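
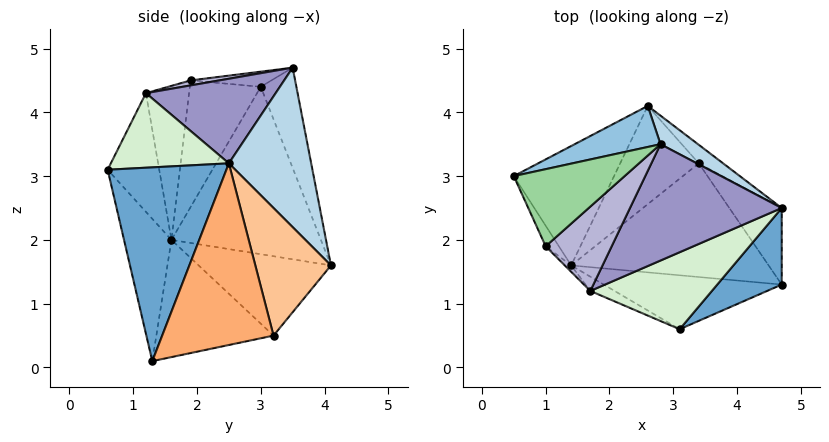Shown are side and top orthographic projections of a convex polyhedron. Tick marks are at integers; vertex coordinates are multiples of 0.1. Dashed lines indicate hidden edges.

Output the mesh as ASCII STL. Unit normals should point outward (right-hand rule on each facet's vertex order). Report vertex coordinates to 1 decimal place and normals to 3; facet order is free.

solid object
 facet normal 0.735 -0.632 0.245
  outer loop
   vertex 4.7 1.3 0.1
   vertex 4.7 2.5 3.2
   vertex 3.1 0.6 3.1
  endloop
 endfacet
 facet normal -0.233 0.952 0.199
  outer loop
   vertex 2.8 3.5 4.7
   vertex 2.6 4.1 1.6
   vertex 0.5 3.0 4.4
  endloop
 endfacet
 facet normal 0.538 0.833 0.127
  outer loop
   vertex 2.8 3.5 4.7
   vertex 4.7 2.5 3.2
   vertex 2.6 4.1 1.6
  endloop
 endfacet
 facet normal -0.288 -0.887 -0.361
  outer loop
   vertex 1.4 1.6 2.0
   vertex 4.7 1.3 0.1
   vertex 3.1 0.6 3.1
  endloop
 endfacet
 facet normal -0.815 0.313 -0.488
  outer loop
   vertex 1.4 1.6 2.0
   vertex 0.5 3.0 4.4
   vertex 2.6 4.1 1.6
  endloop
 endfacet
 facet normal 0.781 0.582 -0.225
  outer loop
   vertex 3.4 3.2 0.5
   vertex 4.7 2.5 3.2
   vertex 4.7 1.3 0.1
  endloop
 endfacet
 facet normal 0.660 0.741 -0.126
  outer loop
   vertex 3.4 3.2 0.5
   vertex 2.6 4.1 1.6
   vertex 4.7 2.5 3.2
  endloop
 endfacet
 facet normal -0.503 -0.166 -0.848
  outer loop
   vertex 3.4 3.2 0.5
   vertex 4.7 1.3 0.1
   vertex 1.4 1.6 2.0
  endloop
 endfacet
 facet normal -0.693 0.223 -0.686
  outer loop
   vertex 3.4 3.2 0.5
   vertex 1.4 1.6 2.0
   vertex 2.6 4.1 1.6
  endloop
 endfacet
 facet normal -0.135 0.029 0.990
  outer loop
   vertex 1.0 1.9 4.5
   vertex 2.8 3.5 4.7
   vertex 0.5 3.0 4.4
  endloop
 endfacet
 facet normal -0.903 -0.419 -0.094
  outer loop
   vertex 1.0 1.9 4.5
   vertex 0.5 3.0 4.4
   vertex 1.4 1.6 2.0
  endloop
 endfacet
 facet normal 0.470 -0.436 0.767
  outer loop
   vertex 1.7 1.2 4.3
   vertex 3.1 0.6 3.1
   vertex 4.7 2.5 3.2
  endloop
 endfacet
 facet normal 0.455 -0.359 0.815
  outer loop
   vertex 1.7 1.2 4.3
   vertex 4.7 2.5 3.2
   vertex 2.8 3.5 4.7
  endloop
 endfacet
 facet normal 0.074 -0.205 0.976
  outer loop
   vertex 1.7 1.2 4.3
   vertex 2.8 3.5 4.7
   vertex 1.0 1.9 4.5
  endloop
 endfacet
 facet normal -0.459 -0.883 -0.094
  outer loop
   vertex 1.7 1.2 4.3
   vertex 1.4 1.6 2.0
   vertex 3.1 0.6 3.1
  endloop
 endfacet
 facet normal -0.711 -0.703 -0.029
  outer loop
   vertex 1.7 1.2 4.3
   vertex 1.0 1.9 4.5
   vertex 1.4 1.6 2.0
  endloop
 endfacet
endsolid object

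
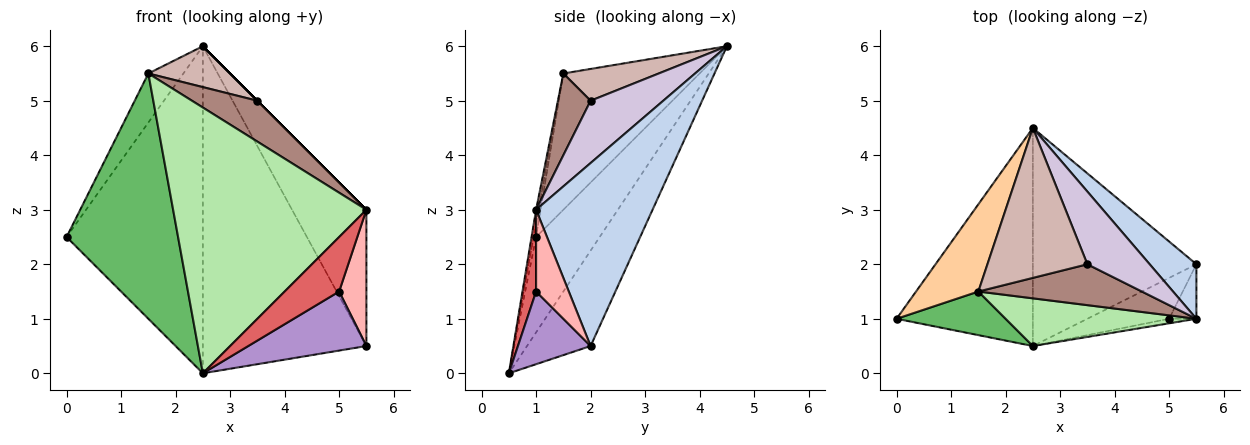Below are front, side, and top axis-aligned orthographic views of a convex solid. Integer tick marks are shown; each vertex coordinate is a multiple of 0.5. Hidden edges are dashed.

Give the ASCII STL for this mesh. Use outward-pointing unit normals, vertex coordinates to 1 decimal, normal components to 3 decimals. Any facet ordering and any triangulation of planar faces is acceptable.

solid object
 facet normal -0.362 0.776 -0.517
  outer loop
   vertex 2.5 0.5 0.0
   vertex 0.0 1.0 2.5
   vertex 2.5 4.5 6.0
  endloop
 endfacet
 facet normal 0.824 0.526 0.210
  outer loop
   vertex 5.5 2.0 0.5
   vertex 2.5 4.5 6.0
   vertex 5.5 1.0 3.0
  endloop
 endfacet
 facet normal -0.308 0.792 -0.528
  outer loop
   vertex 5.5 2.0 0.5
   vertex 2.5 0.5 0.0
   vertex 2.5 4.5 6.0
  endloop
 endfacet
 facet normal -0.886 0.228 0.405
  outer loop
   vertex 1.5 1.5 5.5
   vertex 2.5 4.5 6.0
   vertex 0.0 1.0 2.5
  endloop
 endfacet
 facet normal -0.022 -0.984 0.175
  outer loop
   vertex 1.5 1.5 5.5
   vertex 0.0 1.0 2.5
   vertex 2.5 0.5 0.0
  endloop
 endfacet
 facet normal -0.013 -0.984 0.177
  outer loop
   vertex 1.5 1.5 5.5
   vertex 2.5 0.5 0.0
   vertex 5.5 1.0 3.0
  endloop
 endfacet
 facet normal 0.242 -0.967 -0.081
  outer loop
   vertex 5.0 1.0 1.5
   vertex 5.5 1.0 3.0
   vertex 2.5 0.5 0.0
  endloop
 endfacet
 facet normal 0.744 -0.620 -0.248
  outer loop
   vertex 5.0 1.0 1.5
   vertex 5.5 2.0 0.5
   vertex 5.5 1.0 3.0
  endloop
 endfacet
 facet normal 0.451 -0.734 -0.508
  outer loop
   vertex 5.0 1.0 1.5
   vertex 2.5 0.5 0.0
   vertex 5.5 2.0 0.5
  endloop
 endfacet
 facet normal 0.707 0.000 0.707
  outer loop
   vertex 3.5 2.0 5.0
   vertex 5.5 1.0 3.0
   vertex 2.5 4.5 6.0
  endloop
 endfacet
 facet normal 0.333 -0.667 0.667
  outer loop
   vertex 3.5 2.0 5.0
   vertex 1.5 1.5 5.5
   vertex 5.5 1.0 3.0
  endloop
 endfacet
 facet normal 0.293 -0.252 0.922
  outer loop
   vertex 3.5 2.0 5.0
   vertex 2.5 4.5 6.0
   vertex 1.5 1.5 5.5
  endloop
 endfacet
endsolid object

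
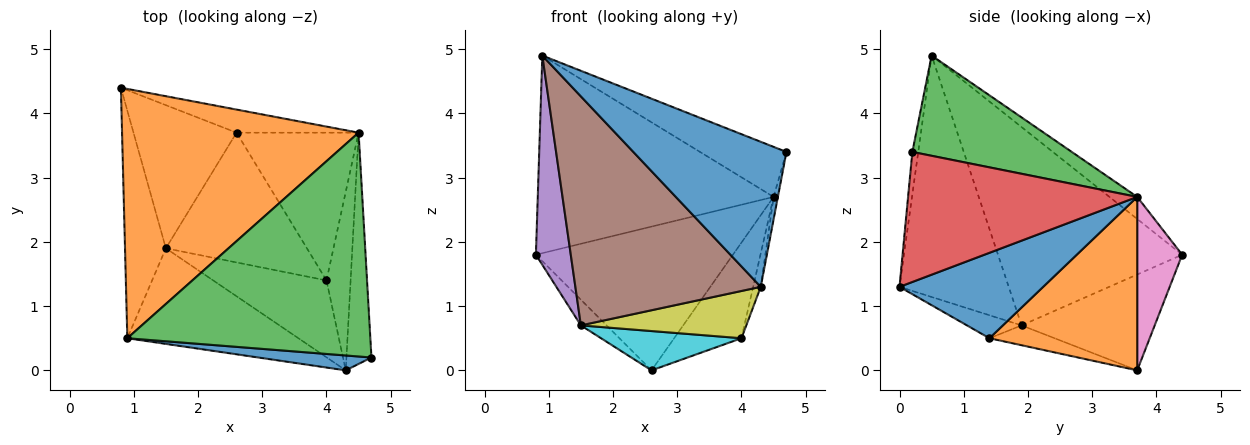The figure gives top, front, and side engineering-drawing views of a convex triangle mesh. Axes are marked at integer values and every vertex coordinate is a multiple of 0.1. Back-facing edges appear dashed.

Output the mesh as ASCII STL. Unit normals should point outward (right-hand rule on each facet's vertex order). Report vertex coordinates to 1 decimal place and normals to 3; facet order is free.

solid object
 facet normal -0.038 -0.994 0.102
  outer loop
   vertex 4.3 0.0 1.3
   vertex 4.7 0.2 3.4
   vertex 0.9 0.5 4.9
  endloop
 endfacet
 facet normal -0.073 0.619 0.782
  outer loop
   vertex 4.5 3.7 2.7
   vertex 0.8 4.4 1.8
   vertex 0.9 0.5 4.9
  endloop
 endfacet
 facet normal 0.373 0.202 0.905
  outer loop
   vertex 4.5 3.7 2.7
   vertex 0.9 0.5 4.9
   vertex 4.7 0.2 3.4
  endloop
 endfacet
 facet normal 0.982 0.018 -0.189
  outer loop
   vertex 4.5 3.7 2.7
   vertex 4.7 0.2 3.4
   vertex 4.3 0.0 1.3
  endloop
 endfacet
 facet normal -0.963 -0.182 -0.198
  outer loop
   vertex 1.5 1.9 0.7
   vertex 0.9 0.5 4.9
   vertex 0.8 4.4 1.8
  endloop
 endfacet
 facet normal -0.478 -0.811 -0.338
  outer loop
   vertex 1.5 1.9 0.7
   vertex 4.3 0.0 1.3
   vertex 0.9 0.5 4.9
  endloop
 endfacet
 facet normal 0.220 0.963 -0.155
  outer loop
   vertex 2.6 3.7 0.0
   vertex 0.8 4.4 1.8
   vertex 4.5 3.7 2.7
  endloop
 endfacet
 facet normal -0.675 0.130 -0.726
  outer loop
   vertex 2.6 3.7 0.0
   vertex 1.5 1.9 0.7
   vertex 0.8 4.4 1.8
  endloop
 endfacet
 facet normal -0.170 -0.516 -0.839
  outer loop
   vertex 4.0 1.4 0.5
   vertex 4.3 0.0 1.3
   vertex 1.5 1.9 0.7
  endloop
 endfacet
 facet normal -0.133 -0.287 -0.948
  outer loop
   vertex 4.0 1.4 0.5
   vertex 1.5 1.9 0.7
   vertex 2.6 3.7 0.0
  endloop
 endfacet
 facet normal 0.961 0.051 -0.272
  outer loop
   vertex 4.0 1.4 0.5
   vertex 4.5 3.7 2.7
   vertex 4.3 0.0 1.3
  endloop
 endfacet
 facet normal 0.766 0.349 -0.539
  outer loop
   vertex 4.0 1.4 0.5
   vertex 2.6 3.7 0.0
   vertex 4.5 3.7 2.7
  endloop
 endfacet
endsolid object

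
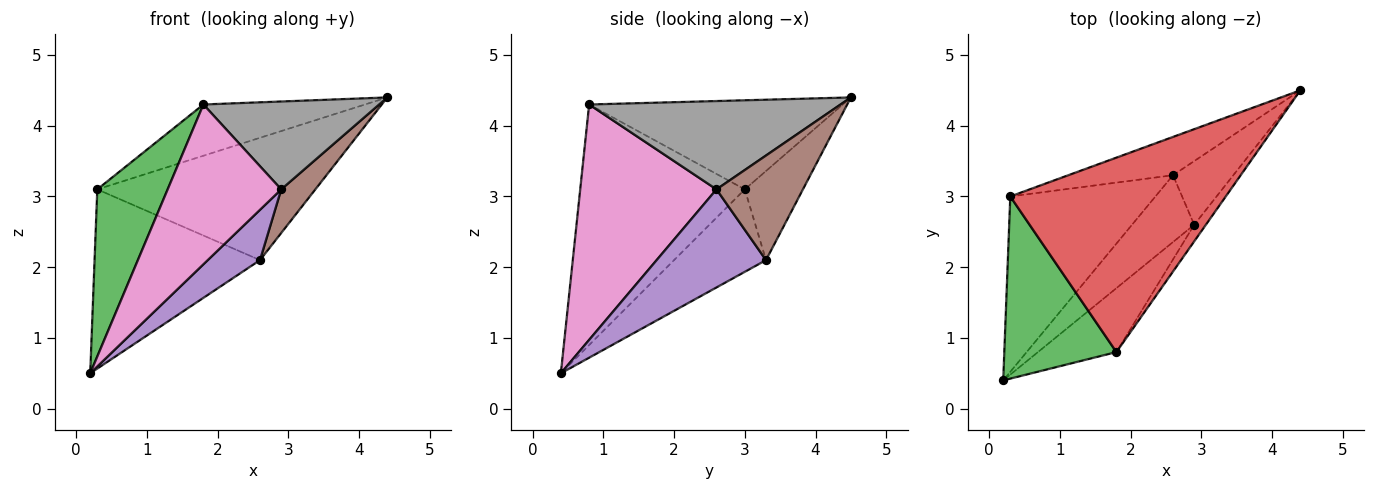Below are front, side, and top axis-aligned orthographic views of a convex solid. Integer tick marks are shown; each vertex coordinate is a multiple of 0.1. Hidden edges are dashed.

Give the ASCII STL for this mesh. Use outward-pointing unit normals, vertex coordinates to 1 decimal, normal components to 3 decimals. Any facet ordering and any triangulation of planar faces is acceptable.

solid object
 facet normal -0.369 0.664 -0.650
  outer loop
   vertex 0.3 3.0 3.1
   vertex 2.6 3.3 2.1
   vertex 0.2 0.4 0.5
  endloop
 endfacet
 facet normal -0.247 0.925 -0.290
  outer loop
   vertex 0.3 3.0 3.1
   vertex 4.4 4.5 4.4
   vertex 2.6 3.3 2.1
  endloop
 endfacet
 facet normal -0.845 -0.361 0.394
  outer loop
   vertex 1.8 0.8 4.3
   vertex 0.3 3.0 3.1
   vertex 0.2 0.4 0.5
  endloop
 endfacet
 facet normal -0.371 0.237 0.898
  outer loop
   vertex 1.8 0.8 4.3
   vertex 4.4 4.5 4.4
   vertex 0.3 3.0 3.1
  endloop
 endfacet
 facet normal 0.783 -0.374 -0.497
  outer loop
   vertex 2.9 2.6 3.1
   vertex 0.2 0.4 0.5
   vertex 2.6 3.3 2.1
  endloop
 endfacet
 facet normal 0.820 -0.324 -0.473
  outer loop
   vertex 2.9 2.6 3.1
   vertex 2.6 3.3 2.1
   vertex 4.4 4.5 4.4
  endloop
 endfacet
 facet normal 0.744 -0.620 -0.248
  outer loop
   vertex 2.9 2.6 3.1
   vertex 1.8 0.8 4.3
   vertex 0.2 0.4 0.5
  endloop
 endfacet
 facet normal 0.815 -0.570 -0.108
  outer loop
   vertex 2.9 2.6 3.1
   vertex 4.4 4.5 4.4
   vertex 1.8 0.8 4.3
  endloop
 endfacet
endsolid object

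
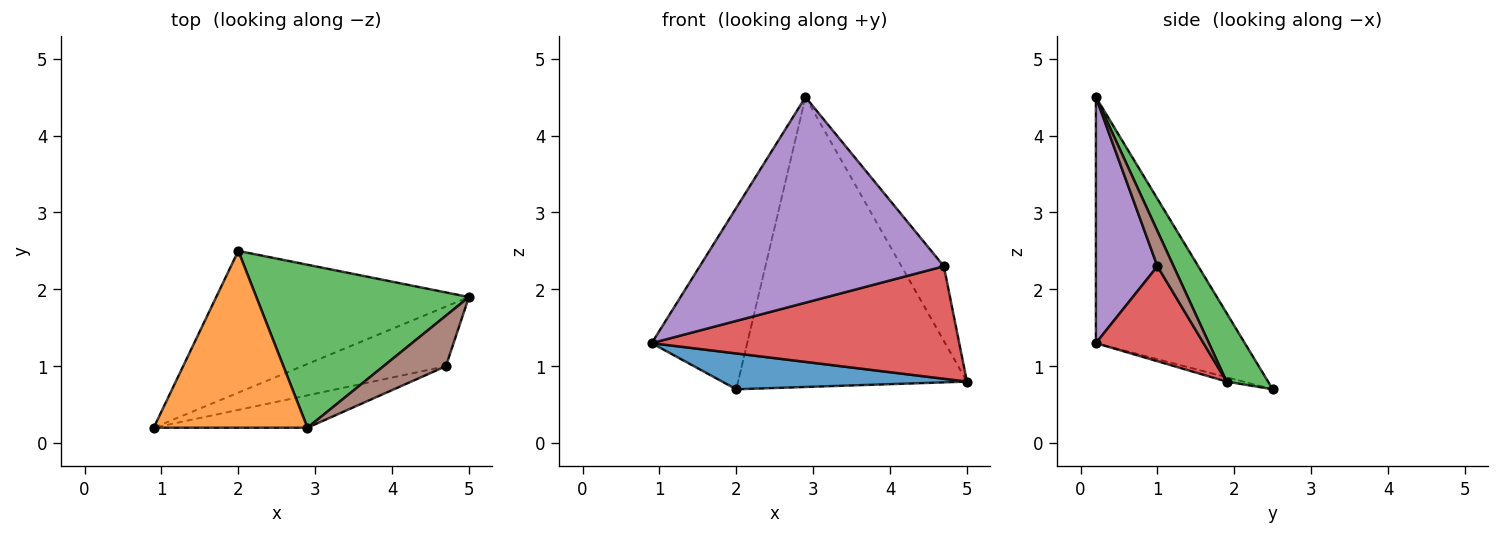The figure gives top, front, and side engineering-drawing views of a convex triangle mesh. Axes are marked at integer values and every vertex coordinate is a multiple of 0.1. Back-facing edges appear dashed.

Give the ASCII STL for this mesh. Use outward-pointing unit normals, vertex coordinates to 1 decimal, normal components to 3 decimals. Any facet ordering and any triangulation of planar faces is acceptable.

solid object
 facet normal -0.017 -0.245 -0.969
  outer loop
   vertex 2.0 2.5 0.7
   vertex 5.0 1.9 0.8
   vertex 0.9 0.2 1.3
  endloop
 endfacet
 facet normal -0.745 0.478 0.466
  outer loop
   vertex 2.9 0.2 4.5
   vertex 2.0 2.5 0.7
   vertex 0.9 0.2 1.3
  endloop
 endfacet
 facet normal 0.156 0.861 0.484
  outer loop
   vertex 2.9 0.2 4.5
   vertex 5.0 1.9 0.8
   vertex 2.0 2.5 0.7
  endloop
 endfacet
 facet normal 0.295 -0.844 -0.447
  outer loop
   vertex 4.7 1.0 2.3
   vertex 0.9 0.2 1.3
   vertex 5.0 1.9 0.8
  endloop
 endfacet
 facet normal 0.242 -0.959 -0.151
  outer loop
   vertex 4.7 1.0 2.3
   vertex 2.9 0.2 4.5
   vertex 0.9 0.2 1.3
  endloop
 endfacet
 facet normal 0.302 0.790 0.534
  outer loop
   vertex 4.7 1.0 2.3
   vertex 5.0 1.9 0.8
   vertex 2.9 0.2 4.5
  endloop
 endfacet
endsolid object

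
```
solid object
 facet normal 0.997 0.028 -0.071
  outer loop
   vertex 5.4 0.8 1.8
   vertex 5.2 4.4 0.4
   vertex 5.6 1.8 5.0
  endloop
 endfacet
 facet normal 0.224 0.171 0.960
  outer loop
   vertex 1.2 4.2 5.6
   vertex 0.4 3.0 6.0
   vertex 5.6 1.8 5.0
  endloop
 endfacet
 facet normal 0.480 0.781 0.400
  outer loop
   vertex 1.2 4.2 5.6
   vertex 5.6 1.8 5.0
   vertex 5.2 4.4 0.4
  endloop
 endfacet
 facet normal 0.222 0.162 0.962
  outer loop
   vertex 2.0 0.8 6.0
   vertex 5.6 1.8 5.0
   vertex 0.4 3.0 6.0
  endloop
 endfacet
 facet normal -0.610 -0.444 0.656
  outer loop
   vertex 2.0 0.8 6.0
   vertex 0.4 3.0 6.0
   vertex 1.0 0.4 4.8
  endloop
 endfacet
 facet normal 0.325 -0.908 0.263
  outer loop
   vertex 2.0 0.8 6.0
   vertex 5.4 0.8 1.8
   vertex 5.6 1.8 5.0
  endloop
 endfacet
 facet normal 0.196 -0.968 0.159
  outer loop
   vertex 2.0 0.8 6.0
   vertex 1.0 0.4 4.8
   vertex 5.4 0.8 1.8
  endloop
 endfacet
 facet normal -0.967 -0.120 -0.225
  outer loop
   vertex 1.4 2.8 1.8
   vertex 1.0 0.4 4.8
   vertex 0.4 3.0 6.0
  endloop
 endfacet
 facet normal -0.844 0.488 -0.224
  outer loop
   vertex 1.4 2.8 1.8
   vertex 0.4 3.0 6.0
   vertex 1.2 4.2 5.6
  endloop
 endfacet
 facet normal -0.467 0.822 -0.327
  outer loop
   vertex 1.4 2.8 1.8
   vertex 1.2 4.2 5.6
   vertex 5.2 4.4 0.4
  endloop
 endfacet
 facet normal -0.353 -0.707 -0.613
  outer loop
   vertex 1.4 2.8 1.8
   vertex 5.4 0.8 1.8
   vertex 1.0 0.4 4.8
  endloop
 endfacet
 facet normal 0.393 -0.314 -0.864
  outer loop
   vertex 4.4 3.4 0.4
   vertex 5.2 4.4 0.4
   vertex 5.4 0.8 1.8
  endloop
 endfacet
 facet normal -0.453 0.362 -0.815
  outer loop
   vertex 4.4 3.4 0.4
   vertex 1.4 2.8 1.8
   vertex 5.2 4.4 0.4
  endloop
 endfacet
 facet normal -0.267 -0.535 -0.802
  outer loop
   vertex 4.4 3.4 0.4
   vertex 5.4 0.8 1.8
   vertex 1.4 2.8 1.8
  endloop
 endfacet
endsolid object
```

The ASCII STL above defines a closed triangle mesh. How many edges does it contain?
21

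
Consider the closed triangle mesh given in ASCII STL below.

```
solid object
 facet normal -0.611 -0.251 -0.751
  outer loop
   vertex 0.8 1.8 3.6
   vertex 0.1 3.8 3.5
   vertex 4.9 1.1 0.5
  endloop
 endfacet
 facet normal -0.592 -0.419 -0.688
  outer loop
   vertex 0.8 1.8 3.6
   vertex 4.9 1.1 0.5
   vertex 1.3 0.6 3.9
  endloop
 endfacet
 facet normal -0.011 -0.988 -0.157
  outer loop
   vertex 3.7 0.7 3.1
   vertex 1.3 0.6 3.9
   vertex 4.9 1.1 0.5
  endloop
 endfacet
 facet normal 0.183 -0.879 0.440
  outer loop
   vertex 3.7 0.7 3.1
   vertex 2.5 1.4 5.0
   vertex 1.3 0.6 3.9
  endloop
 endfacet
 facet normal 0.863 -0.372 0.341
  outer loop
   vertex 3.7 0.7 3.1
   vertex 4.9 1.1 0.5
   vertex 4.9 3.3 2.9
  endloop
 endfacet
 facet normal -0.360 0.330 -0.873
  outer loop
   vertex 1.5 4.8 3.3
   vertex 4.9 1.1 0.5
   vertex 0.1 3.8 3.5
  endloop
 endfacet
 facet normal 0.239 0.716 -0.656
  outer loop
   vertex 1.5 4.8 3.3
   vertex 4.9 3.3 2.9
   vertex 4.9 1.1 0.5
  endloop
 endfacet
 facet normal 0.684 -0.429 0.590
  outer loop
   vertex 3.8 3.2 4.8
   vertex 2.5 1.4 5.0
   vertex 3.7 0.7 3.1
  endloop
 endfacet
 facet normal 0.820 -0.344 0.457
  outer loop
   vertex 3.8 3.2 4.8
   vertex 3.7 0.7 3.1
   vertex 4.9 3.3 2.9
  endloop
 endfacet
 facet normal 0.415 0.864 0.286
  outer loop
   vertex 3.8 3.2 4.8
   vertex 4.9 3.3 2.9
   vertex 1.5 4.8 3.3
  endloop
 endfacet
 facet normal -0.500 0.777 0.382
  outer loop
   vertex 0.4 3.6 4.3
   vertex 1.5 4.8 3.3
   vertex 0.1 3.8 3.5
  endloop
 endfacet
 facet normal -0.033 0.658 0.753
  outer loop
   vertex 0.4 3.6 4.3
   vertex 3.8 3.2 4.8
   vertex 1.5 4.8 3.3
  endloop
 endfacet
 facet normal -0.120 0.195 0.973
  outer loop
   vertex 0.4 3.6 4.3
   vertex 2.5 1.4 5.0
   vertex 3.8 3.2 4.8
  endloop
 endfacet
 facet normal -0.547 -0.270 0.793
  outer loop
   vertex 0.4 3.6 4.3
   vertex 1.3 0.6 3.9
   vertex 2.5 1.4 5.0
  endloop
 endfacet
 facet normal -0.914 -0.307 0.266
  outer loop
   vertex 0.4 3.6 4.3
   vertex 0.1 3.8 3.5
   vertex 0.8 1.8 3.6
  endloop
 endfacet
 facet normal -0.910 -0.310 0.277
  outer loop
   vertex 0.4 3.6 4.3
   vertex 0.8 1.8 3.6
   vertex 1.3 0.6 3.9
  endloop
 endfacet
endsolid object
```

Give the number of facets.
16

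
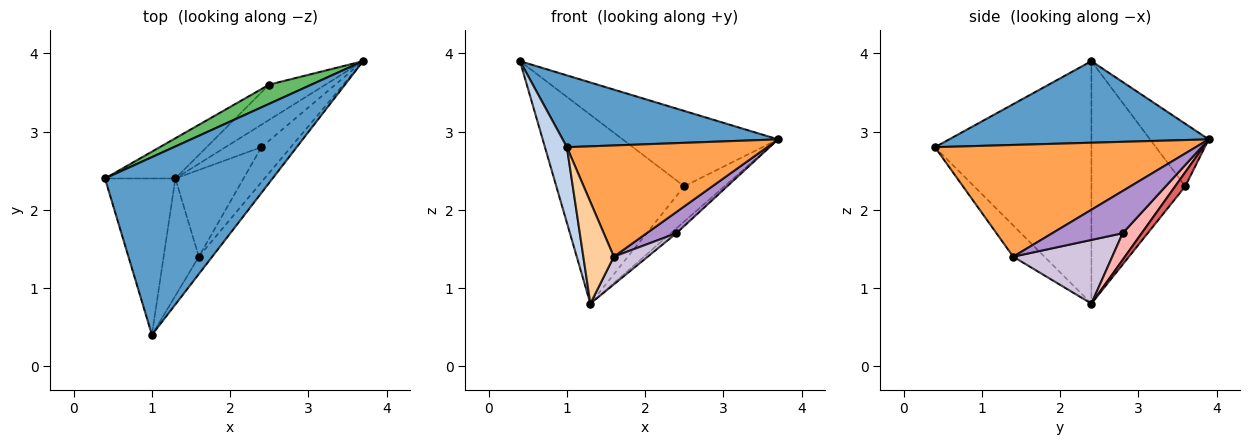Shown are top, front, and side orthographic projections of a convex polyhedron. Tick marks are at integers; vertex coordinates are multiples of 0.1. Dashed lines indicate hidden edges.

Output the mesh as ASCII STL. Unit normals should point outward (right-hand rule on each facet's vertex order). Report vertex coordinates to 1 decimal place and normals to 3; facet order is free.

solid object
 facet normal 0.411 -0.341 0.845
  outer loop
   vertex 1.0 0.4 2.8
   vertex 3.7 3.9 2.9
   vertex 0.4 2.4 3.9
  endloop
 endfacet
 facet normal -0.952 -0.134 -0.276
  outer loop
   vertex 1.3 2.4 0.8
   vertex 1.0 0.4 2.8
   vertex 0.4 2.4 3.9
  endloop
 endfacet
 facet normal 0.790 -0.606 -0.095
  outer loop
   vertex 1.6 1.4 1.4
   vertex 3.7 3.9 2.9
   vertex 1.0 0.4 2.8
  endloop
 endfacet
 facet normal -0.558 -0.544 -0.627
  outer loop
   vertex 1.6 1.4 1.4
   vertex 1.0 0.4 2.8
   vertex 1.3 2.4 0.8
  endloop
 endfacet
 facet normal -0.343 0.910 0.232
  outer loop
   vertex 2.5 3.6 2.3
   vertex 0.4 2.4 3.9
   vertex 3.7 3.9 2.9
  endloop
 endfacet
 facet normal -0.583 0.795 -0.169
  outer loop
   vertex 2.5 3.6 2.3
   vertex 1.3 2.4 0.8
   vertex 0.4 2.4 3.9
  endloop
 endfacet
 facet normal 0.174 0.696 -0.696
  outer loop
   vertex 2.5 3.6 2.3
   vertex 3.7 3.9 2.9
   vertex 1.3 2.4 0.8
  endloop
 endfacet
 facet normal 0.586 0.172 -0.792
  outer loop
   vertex 2.4 2.8 1.7
   vertex 1.3 2.4 0.8
   vertex 3.7 3.9 2.9
  endloop
 endfacet
 facet normal 0.775 -0.327 -0.540
  outer loop
   vertex 2.4 2.8 1.7
   vertex 3.7 3.9 2.9
   vertex 1.6 1.4 1.4
  endloop
 endfacet
 facet normal 0.665 -0.227 -0.712
  outer loop
   vertex 2.4 2.8 1.7
   vertex 1.6 1.4 1.4
   vertex 1.3 2.4 0.8
  endloop
 endfacet
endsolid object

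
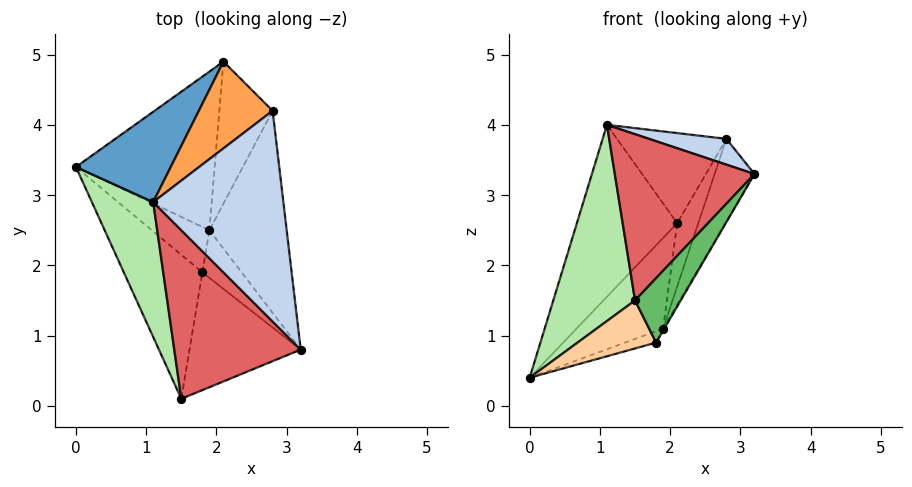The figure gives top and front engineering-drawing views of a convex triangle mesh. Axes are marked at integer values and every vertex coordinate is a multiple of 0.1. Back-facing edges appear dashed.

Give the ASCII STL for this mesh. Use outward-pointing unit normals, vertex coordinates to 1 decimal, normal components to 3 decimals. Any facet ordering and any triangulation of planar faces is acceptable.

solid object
 facet normal -0.746 0.590 0.310
  outer loop
   vertex 1.1 2.9 4.0
   vertex 2.1 4.9 2.6
   vertex 0.0 3.4 0.4
  endloop
 endfacet
 facet normal 0.205 -0.119 0.972
  outer loop
   vertex 2.8 4.2 3.8
   vertex 1.1 2.9 4.0
   vertex 3.2 0.8 3.3
  endloop
 endfacet
 facet normal -0.425 0.652 0.628
  outer loop
   vertex 2.8 4.2 3.8
   vertex 2.1 4.9 2.6
   vertex 1.1 2.9 4.0
  endloop
 endfacet
 facet normal 0.000 -0.316 -0.949
  outer loop
   vertex 1.5 0.1 1.5
   vertex 0.0 3.4 0.4
   vertex 1.8 1.9 0.9
  endloop
 endfacet
 facet normal 0.748 -0.319 -0.582
  outer loop
   vertex 1.5 0.1 1.5
   vertex 1.8 1.9 0.9
   vertex 3.2 0.8 3.3
  endloop
 endfacet
 facet normal -0.912 -0.337 0.232
  outer loop
   vertex 1.5 0.1 1.5
   vertex 1.1 2.9 4.0
   vertex 0.0 3.4 0.4
  endloop
 endfacet
 facet normal -0.421 -0.637 0.646
  outer loop
   vertex 1.5 0.1 1.5
   vertex 3.2 0.8 3.3
   vertex 1.1 2.9 4.0
  endloop
 endfacet
 facet normal 0.868 0.021 -0.497
  outer loop
   vertex 1.9 2.5 1.1
   vertex 3.2 0.8 3.3
   vertex 1.8 1.9 0.9
  endloop
 endfacet
 facet normal 0.900 0.165 -0.404
  outer loop
   vertex 1.9 2.5 1.1
   vertex 2.8 4.2 3.8
   vertex 3.2 0.8 3.3
  endloop
 endfacet
 facet normal 0.892 0.184 -0.413
  outer loop
   vertex 1.9 2.5 1.1
   vertex 2.1 4.9 2.6
   vertex 2.8 4.2 3.8
  endloop
 endfacet
 facet normal 0.485 0.434 -0.759
  outer loop
   vertex 1.9 2.5 1.1
   vertex 0.0 3.4 0.4
   vertex 2.1 4.9 2.6
  endloop
 endfacet
 facet normal 0.428 0.221 -0.877
  outer loop
   vertex 1.9 2.5 1.1
   vertex 1.8 1.9 0.9
   vertex 0.0 3.4 0.4
  endloop
 endfacet
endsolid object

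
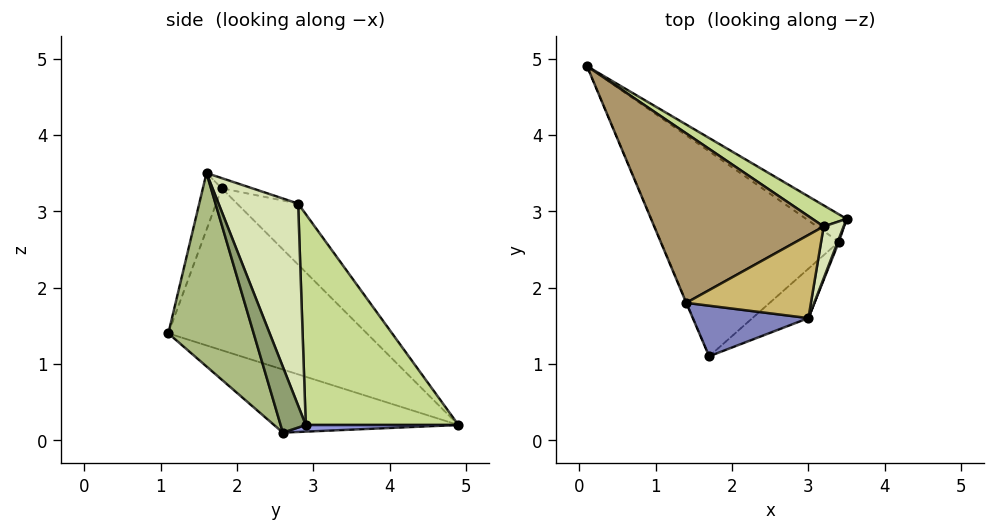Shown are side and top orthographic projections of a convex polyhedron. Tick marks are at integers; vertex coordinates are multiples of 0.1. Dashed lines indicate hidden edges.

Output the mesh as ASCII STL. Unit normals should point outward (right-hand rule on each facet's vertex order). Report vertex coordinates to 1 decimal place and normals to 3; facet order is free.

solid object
 facet normal -0.921 -0.389 -0.002
  outer loop
   vertex 1.4 1.8 3.3
   vertex 0.1 4.9 0.2
   vertex 1.7 1.1 1.4
  endloop
 endfacet
 facet normal -0.157 -0.935 0.320
  outer loop
   vertex 1.4 1.8 3.3
   vertex 1.7 1.1 1.4
   vertex 3.0 1.6 3.5
  endloop
 endfacet
 facet normal 0.156 0.265 -0.952
  outer loop
   vertex 3.4 2.6 0.1
   vertex 0.1 4.9 0.2
   vertex 3.5 2.9 0.2
  endloop
 endfacet
 facet normal -0.306 -0.401 -0.863
  outer loop
   vertex 3.4 2.6 0.1
   vertex 1.7 1.1 1.4
   vertex 0.1 4.9 0.2
  endloop
 endfacet
 facet normal 0.947 -0.321 0.017
  outer loop
   vertex 3.4 2.6 0.1
   vertex 3.5 2.9 0.2
   vertex 3.0 1.6 3.5
  endloop
 endfacet
 facet normal 0.577 -0.799 -0.167
  outer loop
   vertex 3.4 2.6 0.1
   vertex 3.0 1.6 3.5
   vertex 1.7 1.1 1.4
  endloop
 endfacet
 facet normal 0.505 0.859 0.082
  outer loop
   vertex 3.2 2.8 3.1
   vertex 3.5 2.9 0.2
   vertex 0.1 4.9 0.2
  endloop
 endfacet
 facet normal 0.986 -0.132 0.097
  outer loop
   vertex 3.2 2.8 3.1
   vertex 3.0 1.6 3.5
   vertex 3.5 2.9 0.2
  endloop
 endfacet
 facet normal -0.265 0.624 0.735
  outer loop
   vertex 3.2 2.8 3.1
   vertex 0.1 4.9 0.2
   vertex 1.4 1.8 3.3
  endloop
 endfacet
 facet normal -0.077 0.327 0.942
  outer loop
   vertex 3.2 2.8 3.1
   vertex 1.4 1.8 3.3
   vertex 3.0 1.6 3.5
  endloop
 endfacet
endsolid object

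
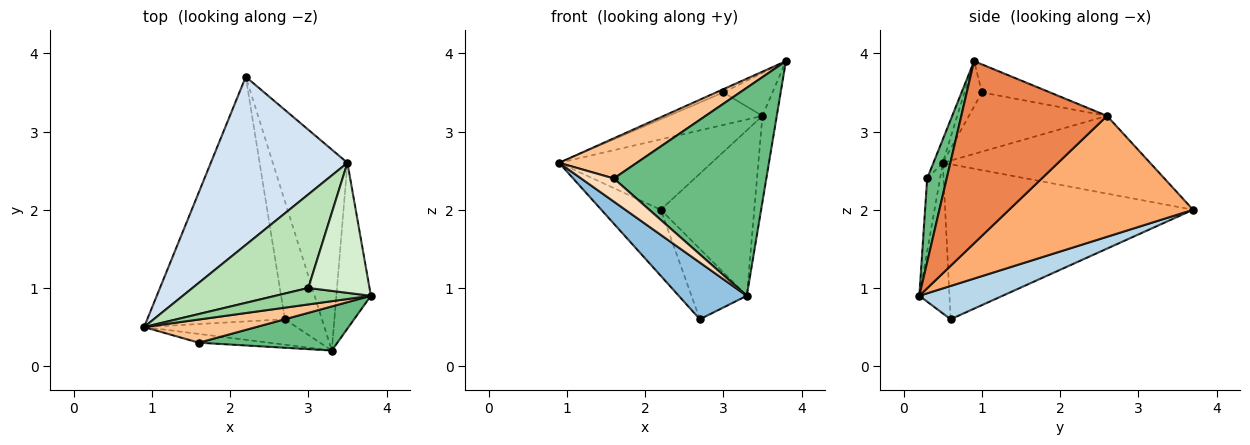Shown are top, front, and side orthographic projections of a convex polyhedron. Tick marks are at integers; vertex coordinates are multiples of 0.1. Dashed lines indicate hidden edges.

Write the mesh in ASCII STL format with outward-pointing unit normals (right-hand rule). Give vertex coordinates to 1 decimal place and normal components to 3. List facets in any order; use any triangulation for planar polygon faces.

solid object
 facet normal -0.736 0.176 -0.654
  outer loop
   vertex 2.7 0.6 0.6
   vertex 0.9 0.5 2.6
   vertex 2.2 3.7 2.0
  endloop
 endfacet
 facet normal -0.374 -0.846 -0.379
  outer loop
   vertex 2.7 0.6 0.6
   vertex 3.3 0.2 0.9
   vertex 0.9 0.5 2.6
  endloop
 endfacet
 facet normal 0.611 0.406 -0.680
  outer loop
   vertex 2.7 0.6 0.6
   vertex 2.2 3.7 2.0
   vertex 3.3 0.2 0.9
  endloop
 endfacet
 facet normal -0.465 0.342 0.817
  outer loop
   vertex 3.5 2.6 3.2
   vertex 2.2 3.7 2.0
   vertex 0.9 0.5 2.6
  endloop
 endfacet
 facet normal 0.978 0.096 -0.185
  outer loop
   vertex 3.5 2.6 3.2
   vertex 3.8 0.9 3.9
   vertex 3.3 0.2 0.9
  endloop
 endfacet
 facet normal 0.781 0.397 -0.482
  outer loop
   vertex 3.5 2.6 3.2
   vertex 3.3 0.2 0.9
   vertex 2.2 3.7 2.0
  endloop
 endfacet
 facet normal -0.104 -0.861 0.497
  outer loop
   vertex 1.6 0.3 2.4
   vertex 3.8 0.9 3.9
   vertex 0.9 0.5 2.6
  endloop
 endfacet
 facet normal -0.346 -0.877 -0.334
  outer loop
   vertex 1.6 0.3 2.4
   vertex 0.9 0.5 2.6
   vertex 3.3 0.2 0.9
  endloop
 endfacet
 facet normal 0.124 -0.971 0.206
  outer loop
   vertex 1.6 0.3 2.4
   vertex 3.3 0.2 0.9
   vertex 3.8 0.9 3.9
  endloop
 endfacet
 facet normal -0.423 0.175 0.889
  outer loop
   vertex 3.0 1.0 3.5
   vertex 0.9 0.5 2.6
   vertex 3.8 0.9 3.9
  endloop
 endfacet
 facet normal -0.435 0.295 0.851
  outer loop
   vertex 3.0 1.0 3.5
   vertex 3.5 2.6 3.2
   vertex 0.9 0.5 2.6
  endloop
 endfacet
 facet normal -0.399 0.288 0.870
  outer loop
   vertex 3.0 1.0 3.5
   vertex 3.8 0.9 3.9
   vertex 3.5 2.6 3.2
  endloop
 endfacet
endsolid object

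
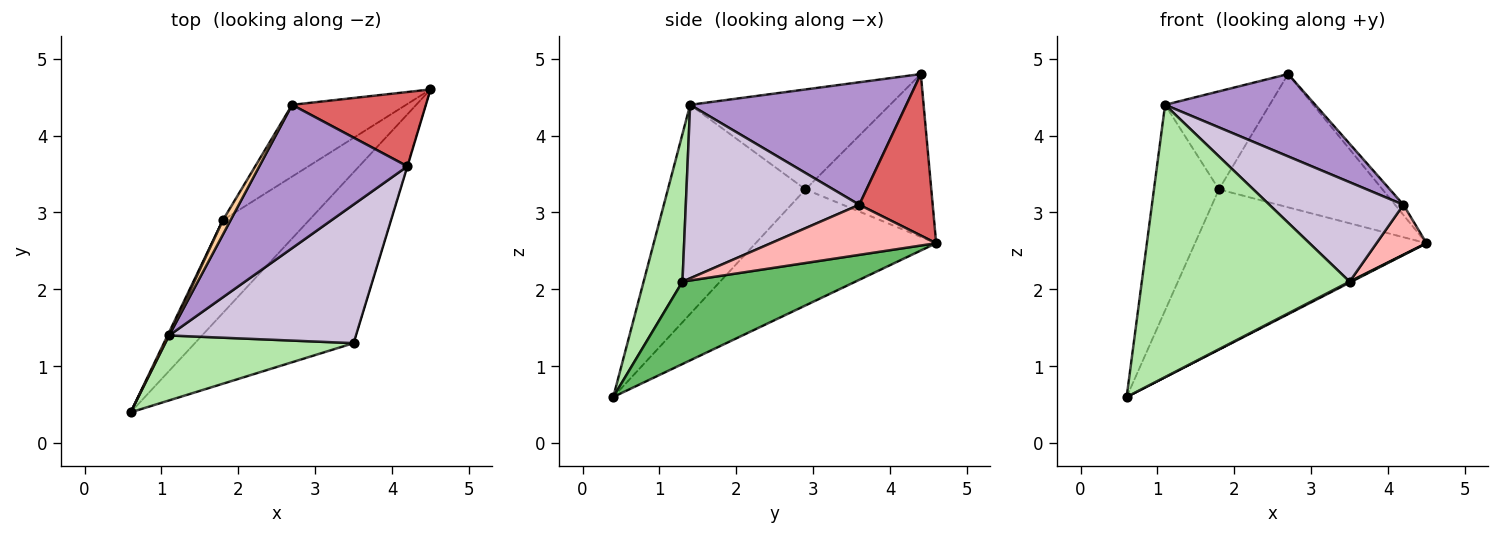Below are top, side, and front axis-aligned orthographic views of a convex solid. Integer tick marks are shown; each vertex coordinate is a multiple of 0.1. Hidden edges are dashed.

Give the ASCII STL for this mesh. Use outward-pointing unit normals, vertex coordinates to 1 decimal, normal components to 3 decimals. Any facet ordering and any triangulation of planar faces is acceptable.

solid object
 facet normal -0.559 0.717 -0.416
  outer loop
   vertex 1.8 2.9 3.3
   vertex 4.5 4.6 2.6
   vertex 0.6 0.4 0.6
  endloop
 endfacet
 facet normal -0.561 0.729 -0.393
  outer loop
   vertex 1.8 2.9 3.3
   vertex 2.7 4.4 4.8
   vertex 4.5 4.6 2.6
  endloop
 endfacet
 facet normal -0.904 0.427 0.007
  outer loop
   vertex 1.8 2.9 3.3
   vertex 0.6 0.4 0.6
   vertex 1.1 1.4 4.4
  endloop
 endfacet
 facet normal -0.884 0.462 0.068
  outer loop
   vertex 1.8 2.9 3.3
   vertex 1.1 1.4 4.4
   vertex 2.7 4.4 4.8
  endloop
 endfacet
 facet normal 0.461 -0.005 -0.888
  outer loop
   vertex 3.5 1.3 2.1
   vertex 0.6 0.4 0.6
   vertex 4.5 4.6 2.6
  endloop
 endfacet
 facet normal 0.179 -0.957 0.228
  outer loop
   vertex 3.5 1.3 2.1
   vertex 1.1 1.4 4.4
   vertex 0.6 0.4 0.6
  endloop
 endfacet
 facet normal 0.767 0.088 0.636
  outer loop
   vertex 4.2 3.6 3.1
   vertex 4.5 4.6 2.6
   vertex 2.7 4.4 4.8
  endloop
 endfacet
 facet normal 0.957 -0.289 -0.004
  outer loop
   vertex 4.2 3.6 3.1
   vertex 3.5 1.3 2.1
   vertex 4.5 4.6 2.6
  endloop
 endfacet
 facet normal 0.583 -0.405 0.705
  outer loop
   vertex 4.2 3.6 3.1
   vertex 2.7 4.4 4.8
   vertex 1.1 1.4 4.4
  endloop
 endfacet
 facet normal 0.602 -0.465 0.649
  outer loop
   vertex 4.2 3.6 3.1
   vertex 1.1 1.4 4.4
   vertex 3.5 1.3 2.1
  endloop
 endfacet
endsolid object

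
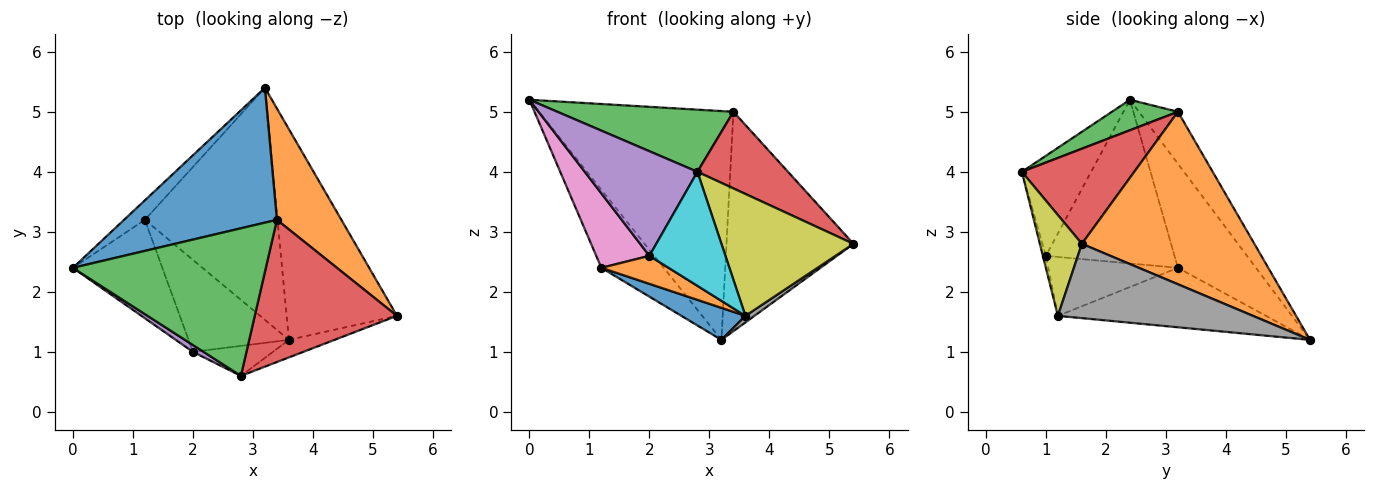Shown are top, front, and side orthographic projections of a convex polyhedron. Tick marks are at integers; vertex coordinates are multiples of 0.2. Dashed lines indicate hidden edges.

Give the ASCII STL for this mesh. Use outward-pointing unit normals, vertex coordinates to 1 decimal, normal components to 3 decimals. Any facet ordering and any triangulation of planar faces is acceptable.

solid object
 facet normal -0.170 0.849 0.500
  outer loop
   vertex 3.4 3.2 5.0
   vertex 3.2 5.4 1.2
   vertex 0.0 2.4 5.2
  endloop
 endfacet
 facet normal 0.771 0.568 0.288
  outer loop
   vertex 3.4 3.2 5.0
   vertex 5.4 1.6 2.8
   vertex 3.2 5.4 1.2
  endloop
 endfacet
 facet normal 0.144 -0.384 0.912
  outer loop
   vertex 3.4 3.2 5.0
   vertex 0.0 2.4 5.2
   vertex 2.8 0.6 4.0
  endloop
 endfacet
 facet normal 0.507 -0.409 0.759
  outer loop
   vertex 3.4 3.2 5.0
   vertex 2.8 0.6 4.0
   vertex 5.4 1.6 2.8
  endloop
 endfacet
 facet normal -0.523 -0.851 0.056
  outer loop
   vertex 2.0 1.0 2.6
   vertex 2.8 0.6 4.0
   vertex 0.0 2.4 5.2
  endloop
 endfacet
 facet normal -0.772 0.617 -0.154
  outer loop
   vertex 1.2 3.2 2.4
   vertex 0.0 2.4 5.2
   vertex 3.2 5.4 1.2
  endloop
 endfacet
 facet normal -0.825 -0.341 -0.451
  outer loop
   vertex 1.2 3.2 2.4
   vertex 2.0 1.0 2.6
   vertex 0.0 2.4 5.2
  endloop
 endfacet
 facet normal 0.558 -0.026 -0.829
  outer loop
   vertex 3.6 1.2 1.6
   vertex 3.2 5.4 1.2
   vertex 5.4 1.6 2.8
  endloop
 endfacet
 facet normal 0.300 -0.944 -0.136
  outer loop
   vertex 3.6 1.2 1.6
   vertex 5.4 1.6 2.8
   vertex 2.8 0.6 4.0
  endloop
 endfacet
 facet normal -0.038 -0.966 -0.254
  outer loop
   vertex 3.6 1.2 1.6
   vertex 2.8 0.6 4.0
   vertex 2.0 1.0 2.6
  endloop
 endfacet
 facet normal -0.406 -0.125 -0.905
  outer loop
   vertex 3.6 1.2 1.6
   vertex 1.2 3.2 2.4
   vertex 3.2 5.4 1.2
  endloop
 endfacet
 facet normal -0.490 -0.254 -0.834
  outer loop
   vertex 3.6 1.2 1.6
   vertex 2.0 1.0 2.6
   vertex 1.2 3.2 2.4
  endloop
 endfacet
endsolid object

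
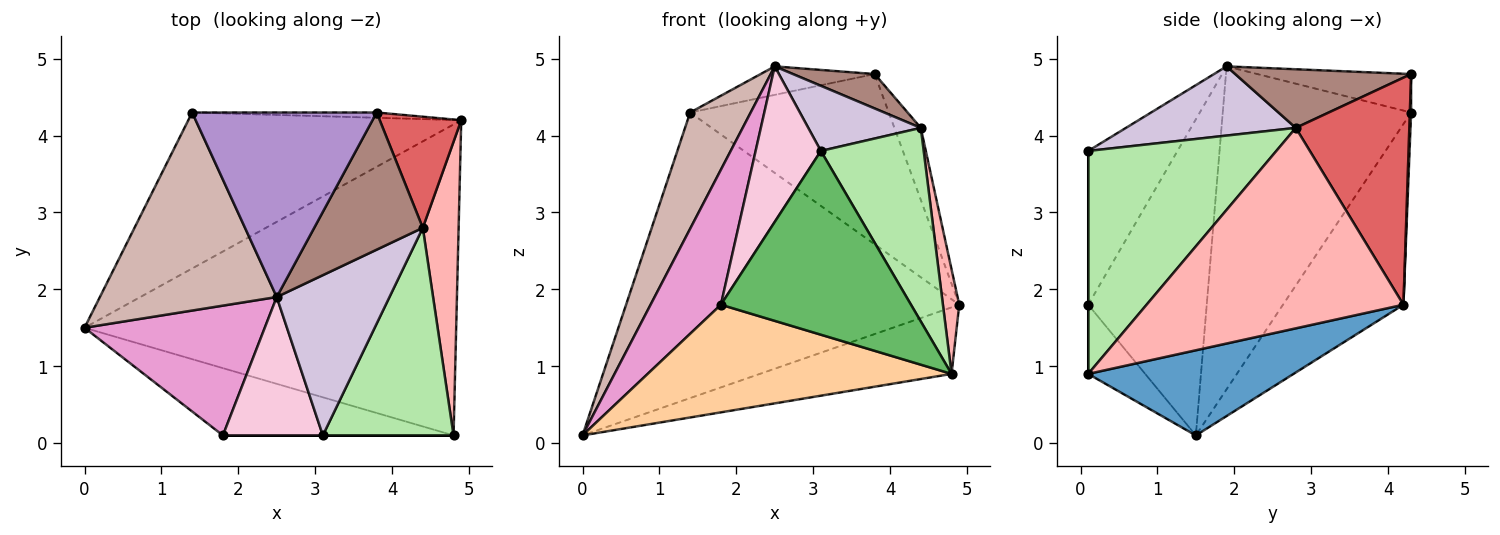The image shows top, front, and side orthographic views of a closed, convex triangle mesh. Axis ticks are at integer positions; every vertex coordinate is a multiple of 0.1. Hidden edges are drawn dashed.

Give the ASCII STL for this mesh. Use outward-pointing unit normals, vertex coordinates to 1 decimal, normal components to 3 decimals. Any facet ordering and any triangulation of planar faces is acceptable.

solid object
 facet normal 0.219 0.204 -0.954
  outer loop
   vertex 4.8 0.1 0.9
   vertex 0.0 1.5 0.1
   vertex 4.9 4.2 1.8
  endloop
 endfacet
 facet normal -0.302 0.837 -0.457
  outer loop
   vertex 1.4 4.3 4.3
   vertex 4.9 4.2 1.8
   vertex 0.0 1.5 0.1
  endloop
 endfacet
 facet normal 0.006 1.000 -0.031
  outer loop
   vertex 1.4 4.3 4.3
   vertex 3.8 4.3 4.8
   vertex 4.9 4.2 1.8
  endloop
 endfacet
 facet normal -0.157 -0.837 -0.523
  outer loop
   vertex 1.8 0.1 1.8
   vertex 0.0 1.5 0.1
   vertex 4.8 0.1 0.9
  endloop
 endfacet
 facet normal 0.000 -1.000 0.000
  outer loop
   vertex 1.8 0.1 1.8
   vertex 4.8 0.1 0.9
   vertex 3.1 0.1 3.8
  endloop
 endfacet
 facet normal 0.780 -0.427 0.457
  outer loop
   vertex 4.4 2.8 4.1
   vertex 3.1 0.1 3.8
   vertex 4.8 0.1 0.9
  endloop
 endfacet
 facet normal 0.919 0.214 0.330
  outer loop
   vertex 4.4 2.8 4.1
   vertex 4.9 4.2 1.8
   vertex 3.8 4.3 4.8
  endloop
 endfacet
 facet normal 0.982 -0.062 0.176
  outer loop
   vertex 4.4 2.8 4.1
   vertex 4.8 0.1 0.9
   vertex 4.9 4.2 1.8
  endloop
 endfacet
 facet normal -0.202 0.150 0.968
  outer loop
   vertex 2.5 1.9 4.9
   vertex 3.8 4.3 4.8
   vertex 1.4 4.3 4.3
  endloop
 endfacet
 facet normal 0.494 -0.327 0.805
  outer loop
   vertex 2.5 1.9 4.9
   vertex 3.1 0.1 3.8
   vertex 4.4 2.8 4.1
  endloop
 endfacet
 facet normal 0.464 -0.215 0.859
  outer loop
   vertex 2.5 1.9 4.9
   vertex 4.4 2.8 4.1
   vertex 3.8 4.3 4.8
  endloop
 endfacet
 facet normal -0.844 -0.271 0.462
  outer loop
   vertex 2.5 1.9 4.9
   vertex 1.4 4.3 4.3
   vertex 0.0 1.5 0.1
  endloop
 endfacet
 facet normal -0.772 -0.458 0.440
  outer loop
   vertex 2.5 1.9 4.9
   vertex 0.0 1.5 0.1
   vertex 1.8 0.1 1.8
  endloop
 endfacet
 facet normal -0.715 -0.522 0.465
  outer loop
   vertex 2.5 1.9 4.9
   vertex 1.8 0.1 1.8
   vertex 3.1 0.1 3.8
  endloop
 endfacet
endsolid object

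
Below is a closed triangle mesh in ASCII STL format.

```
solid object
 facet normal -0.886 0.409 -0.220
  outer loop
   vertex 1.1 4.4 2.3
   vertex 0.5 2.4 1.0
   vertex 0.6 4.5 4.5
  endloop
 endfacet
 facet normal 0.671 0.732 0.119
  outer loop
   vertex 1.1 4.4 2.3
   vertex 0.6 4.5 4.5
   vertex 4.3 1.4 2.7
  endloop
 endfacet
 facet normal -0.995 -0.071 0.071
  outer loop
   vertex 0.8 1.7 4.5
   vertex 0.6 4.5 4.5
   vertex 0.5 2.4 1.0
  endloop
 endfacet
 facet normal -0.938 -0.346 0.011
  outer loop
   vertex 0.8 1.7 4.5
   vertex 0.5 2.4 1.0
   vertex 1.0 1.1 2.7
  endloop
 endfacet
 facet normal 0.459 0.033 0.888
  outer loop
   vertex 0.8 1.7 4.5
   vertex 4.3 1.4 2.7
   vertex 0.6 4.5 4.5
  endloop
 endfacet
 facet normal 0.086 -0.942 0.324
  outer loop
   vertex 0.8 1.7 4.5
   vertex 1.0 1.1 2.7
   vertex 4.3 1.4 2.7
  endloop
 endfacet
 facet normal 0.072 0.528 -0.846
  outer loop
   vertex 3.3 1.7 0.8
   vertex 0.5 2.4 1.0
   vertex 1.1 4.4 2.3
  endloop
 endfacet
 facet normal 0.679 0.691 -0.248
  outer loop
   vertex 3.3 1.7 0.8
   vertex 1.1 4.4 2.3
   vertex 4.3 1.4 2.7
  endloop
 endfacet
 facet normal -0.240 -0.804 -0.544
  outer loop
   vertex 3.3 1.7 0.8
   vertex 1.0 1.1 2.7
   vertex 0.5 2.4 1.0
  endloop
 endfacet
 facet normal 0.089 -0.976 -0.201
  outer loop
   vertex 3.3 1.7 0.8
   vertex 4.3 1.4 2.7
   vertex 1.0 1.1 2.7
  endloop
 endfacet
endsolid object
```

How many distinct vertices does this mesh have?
7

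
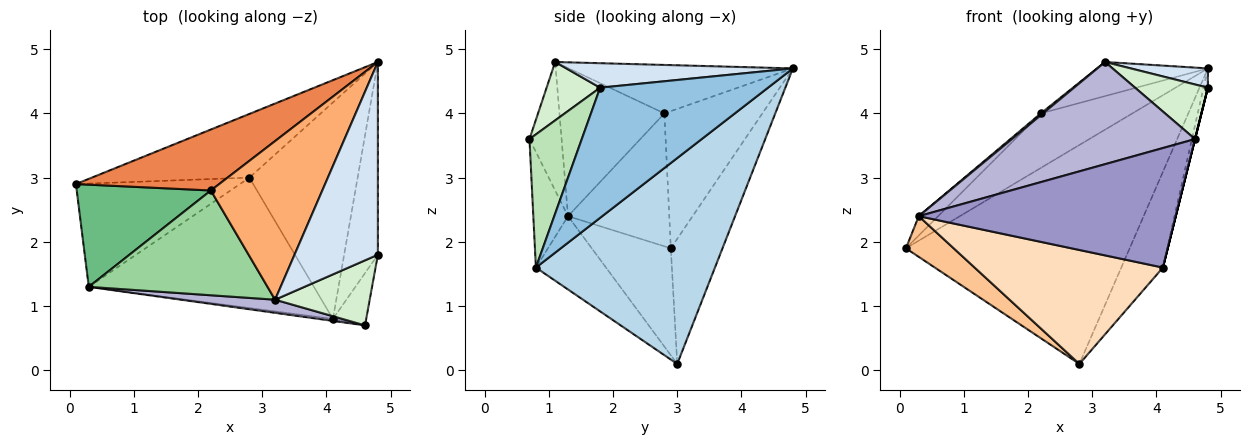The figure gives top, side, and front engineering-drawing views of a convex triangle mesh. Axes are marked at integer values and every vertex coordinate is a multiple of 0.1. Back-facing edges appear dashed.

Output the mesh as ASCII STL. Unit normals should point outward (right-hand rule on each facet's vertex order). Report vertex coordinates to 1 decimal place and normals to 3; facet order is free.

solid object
 facet normal -0.217 0.937 -0.273
  outer loop
   vertex 2.8 3.0 0.1
   vertex 0.1 2.9 1.9
   vertex 4.8 4.8 4.7
  endloop
 endfacet
 facet normal 0.968 0.025 -0.251
  outer loop
   vertex 4.1 0.8 1.6
   vertex 4.8 4.8 4.7
   vertex 4.8 1.8 4.4
  endloop
 endfacet
 facet normal 0.867 0.202 -0.456
  outer loop
   vertex 4.1 0.8 1.6
   vertex 2.8 3.0 0.1
   vertex 4.8 4.8 4.7
  endloop
 endfacet
 facet normal 0.281 -0.096 0.955
  outer loop
   vertex 3.2 1.1 4.8
   vertex 4.8 1.8 4.4
   vertex 4.8 4.8 4.7
  endloop
 endfacet
 facet normal -0.581 0.543 0.607
  outer loop
   vertex 2.2 2.8 4.0
   vertex 4.8 4.8 4.7
   vertex 0.1 2.9 1.9
  endloop
 endfacet
 facet normal -0.391 0.193 0.900
  outer loop
   vertex 2.2 2.8 4.0
   vertex 3.2 1.1 4.8
   vertex 4.8 4.8 4.7
  endloop
 endfacet
 facet normal -0.519 -0.313 -0.795
  outer loop
   vertex 0.3 1.3 2.4
   vertex 0.1 2.9 1.9
   vertex 2.8 3.0 0.1
  endloop
 endfacet
 facet normal -0.238 -0.639 -0.731
  outer loop
   vertex 0.3 1.3 2.4
   vertex 2.8 3.0 0.1
   vertex 4.1 0.8 1.6
  endloop
 endfacet
 facet normal -0.698 0.133 0.704
  outer loop
   vertex 0.3 1.3 2.4
   vertex 2.2 2.8 4.0
   vertex 0.1 2.9 1.9
  endloop
 endfacet
 facet normal -0.638 -0.013 0.770
  outer loop
   vertex 0.3 1.3 2.4
   vertex 3.2 1.1 4.8
   vertex 2.2 2.8 4.0
  endloop
 endfacet
 facet normal 0.970 0.000 -0.243
  outer loop
   vertex 4.6 0.7 3.6
   vertex 4.1 0.8 1.6
   vertex 4.8 1.8 4.4
  endloop
 endfacet
 facet normal 0.427 -0.581 0.692
  outer loop
   vertex 4.6 0.7 3.6
   vertex 4.8 1.8 4.4
   vertex 3.2 1.1 4.8
  endloop
 endfacet
 facet normal -0.134 -0.991 -0.016
  outer loop
   vertex 4.6 0.7 3.6
   vertex 0.3 1.3 2.4
   vertex 4.1 0.8 1.6
  endloop
 endfacet
 facet normal -0.171 -0.977 0.126
  outer loop
   vertex 4.6 0.7 3.6
   vertex 3.2 1.1 4.8
   vertex 0.3 1.3 2.4
  endloop
 endfacet
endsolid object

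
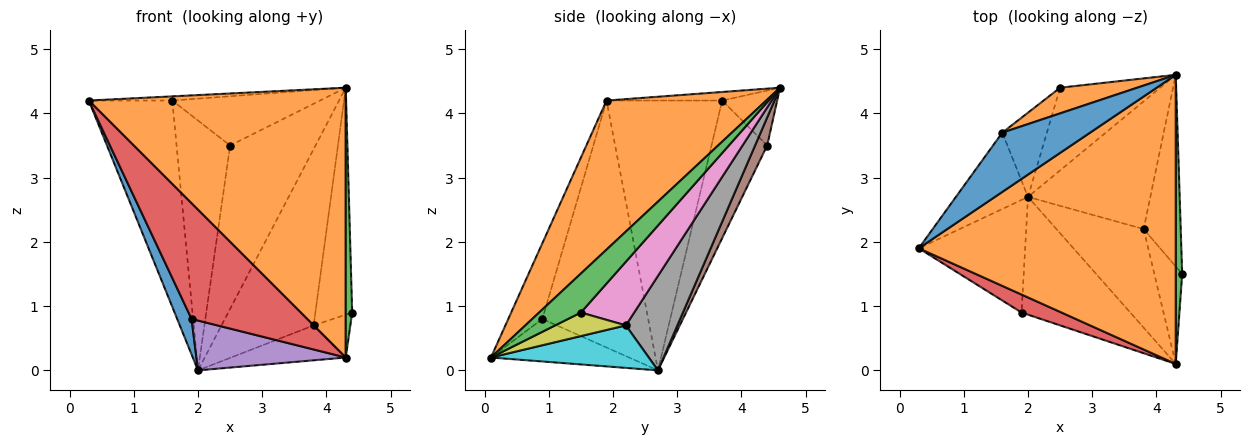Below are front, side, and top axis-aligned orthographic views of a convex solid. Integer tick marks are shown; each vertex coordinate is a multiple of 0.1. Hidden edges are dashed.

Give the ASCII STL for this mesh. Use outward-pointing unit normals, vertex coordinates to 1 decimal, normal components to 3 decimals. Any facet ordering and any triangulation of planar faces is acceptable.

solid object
 facet normal -0.911 -0.124 -0.392
  outer loop
   vertex 1.9 0.9 0.8
   vertex 0.3 1.9 4.2
   vertex 2.0 2.7 0.0
  endloop
 endfacet
 facet normal 0.390 -0.628 0.673
  outer loop
   vertex 4.3 0.1 0.2
   vertex 4.3 4.6 4.4
   vertex 0.3 1.9 4.2
  endloop
 endfacet
 facet normal 0.976 -0.150 0.161
  outer loop
   vertex 4.3 0.1 0.2
   vertex 4.4 1.5 0.9
   vertex 4.3 4.6 4.4
  endloop
 endfacet
 facet normal -0.279 -0.949 0.148
  outer loop
   vertex 4.3 0.1 0.2
   vertex 0.3 1.9 4.2
   vertex 1.9 0.9 0.8
  endloop
 endfacet
 facet normal -0.339 -0.366 -0.867
  outer loop
   vertex 4.3 0.1 0.2
   vertex 1.9 0.9 0.8
   vertex 2.0 2.7 0.0
  endloop
 endfacet
 facet normal 0.126 0.885 -0.448
  outer loop
   vertex 2.5 4.4 3.5
   vertex 4.3 4.6 4.4
   vertex 2.0 2.7 0.0
  endloop
 endfacet
 facet normal 0.742 0.512 -0.433
  outer loop
   vertex 3.8 2.2 0.7
   vertex 4.3 4.6 4.4
   vertex 4.4 1.5 0.9
  endloop
 endfacet
 facet normal 0.413 0.738 -0.534
  outer loop
   vertex 3.8 2.2 0.7
   vertex 2.0 2.7 0.0
   vertex 4.3 4.6 4.4
  endloop
 endfacet
 facet normal 0.612 0.318 -0.724
  outer loop
   vertex 3.8 2.2 0.7
   vertex 4.4 1.5 0.9
   vertex 4.3 0.1 0.2
  endloop
 endfacet
 facet normal 0.417 0.303 -0.857
  outer loop
   vertex 3.8 2.2 0.7
   vertex 4.3 0.1 0.2
   vertex 2.0 2.7 0.0
  endloop
 endfacet
 facet normal -0.097 0.070 0.993
  outer loop
   vertex 1.6 3.7 4.2
   vertex 0.3 1.9 4.2
   vertex 4.3 4.6 4.4
  endloop
 endfacet
 facet normal -0.313 0.842 0.439
  outer loop
   vertex 1.6 3.7 4.2
   vertex 4.3 4.6 4.4
   vertex 2.5 4.4 3.5
  endloop
 endfacet
 facet normal -0.792 0.572 -0.212
  outer loop
   vertex 1.6 3.7 4.2
   vertex 2.0 2.7 0.0
   vertex 0.3 1.9 4.2
  endloop
 endfacet
 facet normal -0.702 0.675 -0.228
  outer loop
   vertex 1.6 3.7 4.2
   vertex 2.5 4.4 3.5
   vertex 2.0 2.7 0.0
  endloop
 endfacet
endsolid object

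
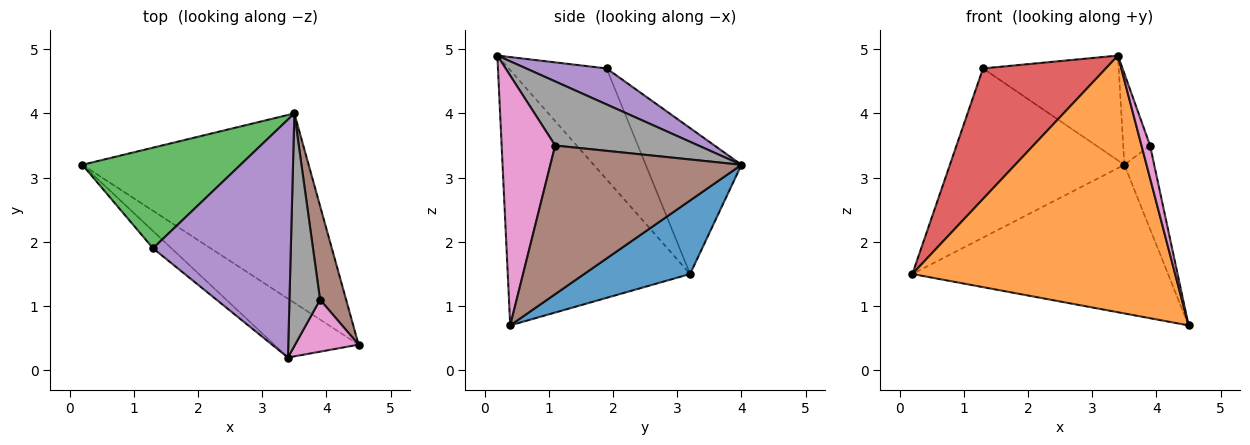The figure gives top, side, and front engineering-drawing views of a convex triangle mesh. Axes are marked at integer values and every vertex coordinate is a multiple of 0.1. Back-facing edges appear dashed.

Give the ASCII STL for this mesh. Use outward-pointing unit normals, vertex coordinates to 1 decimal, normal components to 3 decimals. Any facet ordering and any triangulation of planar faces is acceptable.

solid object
 facet normal 0.248 0.598 -0.762
  outer loop
   vertex 3.5 4.0 3.2
   vertex 4.5 0.4 0.7
   vertex 0.2 3.2 1.5
  endloop
 endfacet
 facet normal -0.560 -0.807 -0.185
  outer loop
   vertex 3.4 0.2 4.9
   vertex 0.2 3.2 1.5
   vertex 4.5 0.4 0.7
  endloop
 endfacet
 facet normal -0.427 0.777 0.462
  outer loop
   vertex 1.3 1.9 4.7
   vertex 3.5 4.0 3.2
   vertex 0.2 3.2 1.5
  endloop
 endfacet
 facet normal -0.620 -0.778 -0.103
  outer loop
   vertex 1.3 1.9 4.7
   vertex 0.2 3.2 1.5
   vertex 3.4 0.2 4.9
  endloop
 endfacet
 facet normal 0.233 0.392 0.890
  outer loop
   vertex 1.3 1.9 4.7
   vertex 3.4 0.2 4.9
   vertex 3.5 4.0 3.2
  endloop
 endfacet
 facet normal 0.974 0.152 0.171
  outer loop
   vertex 3.9 1.1 3.5
   vertex 4.5 0.4 0.7
   vertex 3.5 4.0 3.2
  endloop
 endfacet
 facet normal 0.958 -0.153 0.244
  outer loop
   vertex 3.9 1.1 3.5
   vertex 3.4 0.2 4.9
   vertex 4.5 0.4 0.7
  endloop
 endfacet
 facet normal 0.890 0.167 0.425
  outer loop
   vertex 3.9 1.1 3.5
   vertex 3.5 4.0 3.2
   vertex 3.4 0.2 4.9
  endloop
 endfacet
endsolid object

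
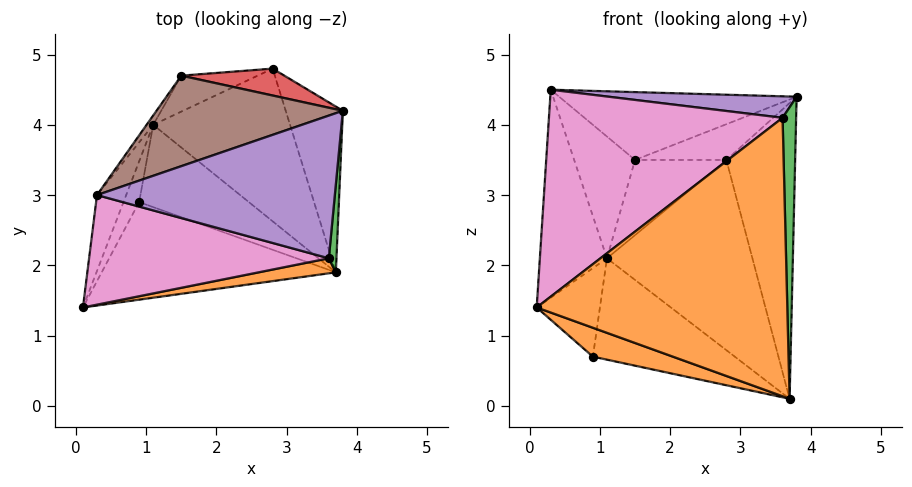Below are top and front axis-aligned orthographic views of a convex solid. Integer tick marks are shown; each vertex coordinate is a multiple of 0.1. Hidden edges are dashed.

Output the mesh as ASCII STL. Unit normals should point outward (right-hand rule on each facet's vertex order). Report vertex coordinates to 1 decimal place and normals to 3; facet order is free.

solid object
 facet normal 0.694 0.628 -0.352
  outer loop
   vertex 2.8 4.8 3.5
   vertex 3.8 4.2 4.4
   vertex 3.7 1.9 0.1
  endloop
 endfacet
 facet normal 0.156 -0.986 0.053
  outer loop
   vertex 3.6 2.1 4.1
   vertex 0.1 1.4 1.4
   vertex 3.7 1.9 0.1
  endloop
 endfacet
 facet normal 0.995 -0.099 0.030
  outer loop
   vertex 3.6 2.1 4.1
   vertex 3.7 1.9 0.1
   vertex 3.8 4.2 4.4
  endloop
 endfacet
 facet normal -0.061 0.798 0.600
  outer loop
   vertex 1.5 4.7 3.5
   vertex 3.8 4.2 4.4
   vertex 2.8 4.8 3.5
  endloop
 endfacet
 facet normal 0.079 -0.148 0.986
  outer loop
   vertex 0.3 3.0 4.5
   vertex 3.6 2.1 4.1
   vertex 3.8 4.2 4.4
  endloop
 endfacet
 facet normal -0.180 0.590 0.787
  outer loop
   vertex 0.3 3.0 4.5
   vertex 3.8 4.2 4.4
   vertex 1.5 4.7 3.5
  endloop
 endfacet
 facet normal -0.181 -0.869 0.460
  outer loop
   vertex 0.3 3.0 4.5
   vertex 0.1 1.4 1.4
   vertex 3.6 2.1 4.1
  endloop
 endfacet
 facet normal -0.911 0.388 -0.142
  outer loop
   vertex 1.1 4.0 2.1
   vertex 0.1 1.4 1.4
   vertex 0.3 3.0 4.5
  endloop
 endfacet
 facet normal -0.828 0.559 -0.043
  outer loop
   vertex 1.1 4.0 2.1
   vertex 0.3 3.0 4.5
   vertex 1.5 4.7 3.5
  endloop
 endfacet
 facet normal 0.147 0.771 -0.619
  outer loop
   vertex 1.1 4.0 2.1
   vertex 2.8 4.8 3.5
   vertex 3.7 1.9 0.1
  endloop
 endfacet
 facet normal -0.069 0.900 -0.430
  outer loop
   vertex 1.1 4.0 2.1
   vertex 1.5 4.7 3.5
   vertex 2.8 4.8 3.5
  endloop
 endfacet
 facet normal -0.293 -0.271 -0.917
  outer loop
   vertex 0.9 2.9 0.7
   vertex 3.7 1.9 0.1
   vertex 0.1 1.4 1.4
  endloop
 endfacet
 facet normal -0.900 0.395 -0.182
  outer loop
   vertex 0.9 2.9 0.7
   vertex 0.1 1.4 1.4
   vertex 1.1 4.0 2.1
  endloop
 endfacet
 facet normal 0.141 0.769 -0.624
  outer loop
   vertex 0.9 2.9 0.7
   vertex 1.1 4.0 2.1
   vertex 3.7 1.9 0.1
  endloop
 endfacet
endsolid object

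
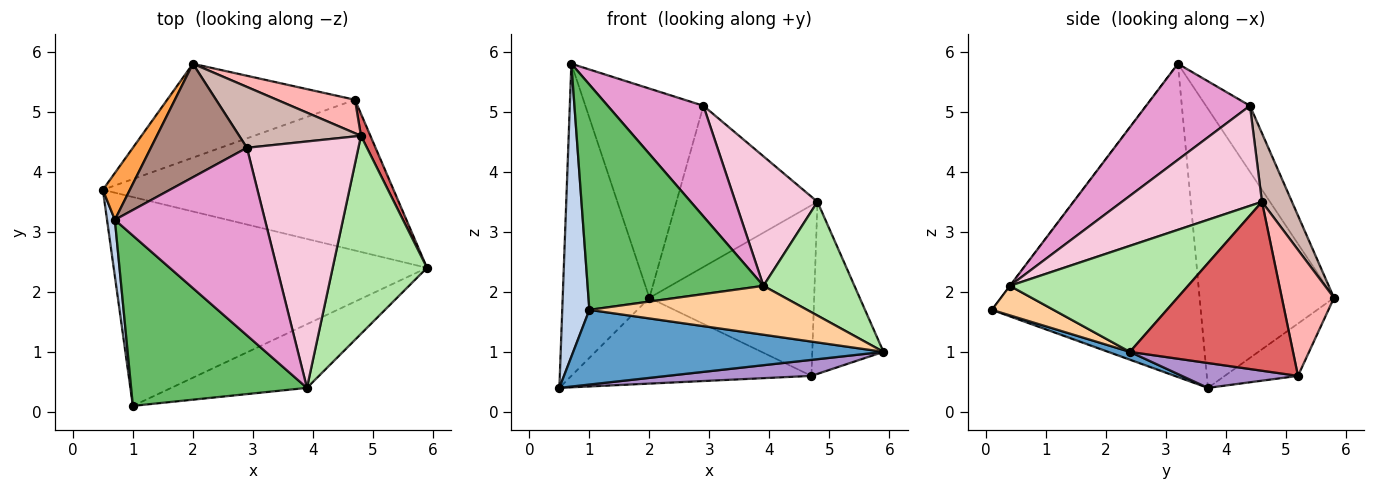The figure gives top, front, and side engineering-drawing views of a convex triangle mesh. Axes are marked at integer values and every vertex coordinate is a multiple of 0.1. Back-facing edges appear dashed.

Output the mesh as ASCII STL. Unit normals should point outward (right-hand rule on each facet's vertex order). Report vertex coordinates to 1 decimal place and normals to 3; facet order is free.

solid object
 facet normal 0.024 -0.337 -0.941
  outer loop
   vertex 1.0 0.1 1.7
   vertex 0.5 3.7 0.4
   vertex 5.9 2.4 1.0
  endloop
 endfacet
 facet normal -0.991 -0.129 0.025
  outer loop
   vertex 0.7 3.2 5.8
   vertex 0.5 3.7 0.4
   vertex 1.0 0.1 1.7
  endloop
 endfacet
 facet normal -0.838 0.540 0.081
  outer loop
   vertex 2.0 5.8 1.9
   vertex 0.5 3.7 0.4
   vertex 0.7 3.2 5.8
  endloop
 endfacet
 facet normal 0.170 -0.600 -0.782
  outer loop
   vertex 3.9 0.4 2.1
   vertex 1.0 0.1 1.7
   vertex 5.9 2.4 1.0
  endloop
 endfacet
 facet normal -0.001 -0.798 0.603
  outer loop
   vertex 3.9 0.4 2.1
   vertex 0.7 3.2 5.8
   vertex 1.0 0.1 1.7
  endloop
 endfacet
 facet normal 0.698 -0.357 0.621
  outer loop
   vertex 4.8 4.6 3.5
   vertex 3.9 0.4 2.1
   vertex 5.9 2.4 1.0
  endloop
 endfacet
 facet normal 0.915 0.400 0.051
  outer loop
   vertex 4.7 5.2 0.6
   vertex 4.8 4.6 3.5
   vertex 5.9 2.4 1.0
  endloop
 endfacet
 facet normal 0.297 0.937 0.184
  outer loop
   vertex 4.7 5.2 0.6
   vertex 2.0 5.8 1.9
   vertex 4.8 4.6 3.5
  endloop
 endfacet
 facet normal 0.085 -0.105 -0.991
  outer loop
   vertex 4.7 5.2 0.6
   vertex 5.9 2.4 1.0
   vertex 0.5 3.7 0.4
  endloop
 endfacet
 facet normal -0.201 0.661 -0.723
  outer loop
   vertex 4.7 5.2 0.6
   vertex 0.5 3.7 0.4
   vertex 2.0 5.8 1.9
  endloop
 endfacet
 facet normal -0.311 0.835 0.453
  outer loop
   vertex 2.9 4.4 5.1
   vertex 2.0 5.8 1.9
   vertex 0.7 3.2 5.8
  endloop
 endfacet
 facet normal 0.195 0.918 0.347
  outer loop
   vertex 2.9 4.4 5.1
   vertex 4.8 4.6 3.5
   vertex 2.0 5.8 1.9
  endloop
 endfacet
 facet normal 0.483 -0.445 0.754
  outer loop
   vertex 2.9 4.4 5.1
   vertex 0.7 3.2 5.8
   vertex 3.9 0.4 2.1
  endloop
 endfacet
 facet normal 0.622 -0.364 0.693
  outer loop
   vertex 2.9 4.4 5.1
   vertex 3.9 0.4 2.1
   vertex 4.8 4.6 3.5
  endloop
 endfacet
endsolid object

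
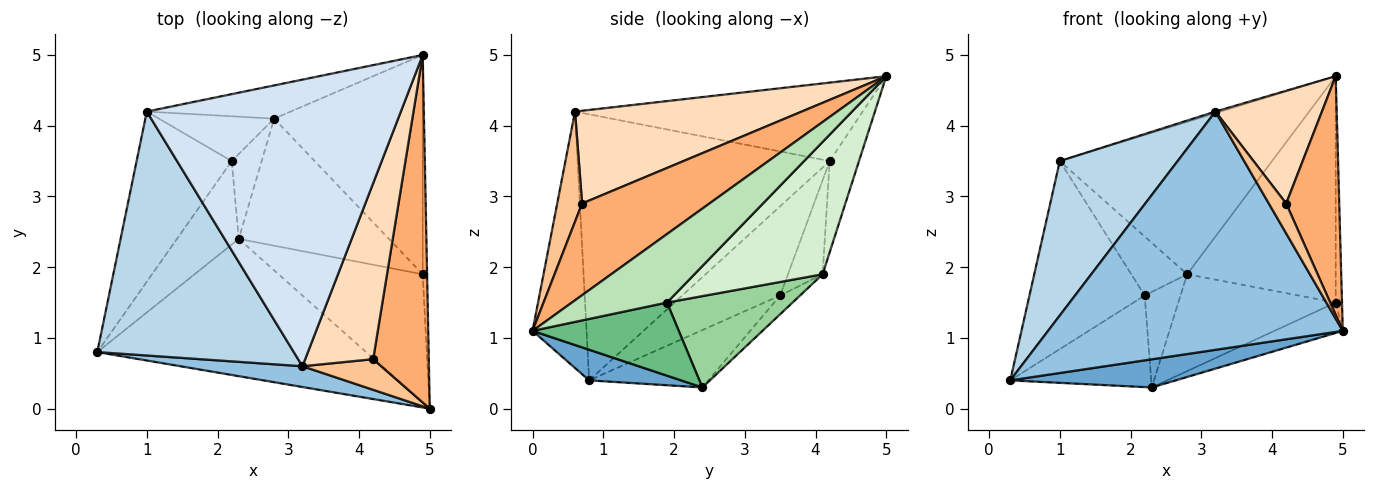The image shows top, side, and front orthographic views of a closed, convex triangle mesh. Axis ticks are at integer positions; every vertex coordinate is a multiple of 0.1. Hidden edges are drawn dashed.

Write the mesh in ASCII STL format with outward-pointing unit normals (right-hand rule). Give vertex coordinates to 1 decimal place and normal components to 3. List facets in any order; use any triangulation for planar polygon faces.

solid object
 facet normal 0.111 -0.200 -0.974
  outer loop
   vertex 2.3 2.4 0.3
   vertex 5.0 0.0 1.1
   vertex 0.3 0.8 0.4
  endloop
 endfacet
 facet normal -0.180 -0.980 0.085
  outer loop
   vertex 3.2 0.6 4.2
   vertex 0.3 0.8 0.4
   vertex 5.0 0.0 1.1
  endloop
 endfacet
 facet normal -0.753 -0.352 0.556
  outer loop
   vertex 1.0 4.2 3.5
   vertex 0.3 0.8 0.4
   vertex 3.2 0.6 4.2
  endloop
 endfacet
 facet normal -0.295 0.005 0.955
  outer loop
   vertex 1.0 4.2 3.5
   vertex 3.2 0.6 4.2
   vertex 4.9 5.0 4.7
  endloop
 endfacet
 facet normal -0.134 0.968 -0.211
  outer loop
   vertex 1.0 4.2 3.5
   vertex 4.9 5.0 4.7
   vertex 2.8 4.1 1.9
  endloop
 endfacet
 facet normal 0.805 -0.336 0.488
  outer loop
   vertex 4.2 0.7 2.9
   vertex 5.0 0.0 1.1
   vertex 4.9 5.0 4.7
  endloop
 endfacet
 facet normal 0.707 -0.493 0.506
  outer loop
   vertex 4.2 0.7 2.9
   vertex 3.2 0.6 4.2
   vertex 5.0 0.0 1.1
  endloop
 endfacet
 facet normal 0.754 -0.354 0.553
  outer loop
   vertex 4.2 0.7 2.9
   vertex 4.9 5.0 4.7
   vertex 3.2 0.6 4.2
  endloop
 endfacet
 facet normal 0.443 0.207 -0.873
  outer loop
   vertex 4.9 1.9 1.5
   vertex 5.0 0.0 1.1
   vertex 2.3 2.4 0.3
  endloop
 endfacet
 facet normal 0.435 0.546 -0.716
  outer loop
   vertex 4.9 1.9 1.5
   vertex 2.3 2.4 0.3
   vertex 2.8 4.1 1.9
  endloop
 endfacet
 facet normal 0.996 0.066 -0.064
  outer loop
   vertex 4.9 1.9 1.5
   vertex 4.9 5.0 4.7
   vertex 5.0 0.0 1.1
  endloop
 endfacet
 facet normal 0.527 0.610 -0.591
  outer loop
   vertex 4.9 1.9 1.5
   vertex 2.8 4.1 1.9
   vertex 4.9 5.0 4.7
  endloop
 endfacet
 facet normal -0.383 0.690 -0.614
  outer loop
   vertex 2.2 3.5 1.6
   vertex 2.8 4.1 1.9
   vertex 2.3 2.4 0.3
  endloop
 endfacet
 facet normal -0.443 0.714 -0.543
  outer loop
   vertex 2.2 3.5 1.6
   vertex 1.0 4.2 3.5
   vertex 2.8 4.1 1.9
  endloop
 endfacet
 facet normal -0.530 0.627 -0.571
  outer loop
   vertex 2.2 3.5 1.6
   vertex 2.3 2.4 0.3
   vertex 0.3 0.8 0.4
  endloop
 endfacet
 facet normal -0.533 0.627 -0.568
  outer loop
   vertex 2.2 3.5 1.6
   vertex 0.3 0.8 0.4
   vertex 1.0 4.2 3.5
  endloop
 endfacet
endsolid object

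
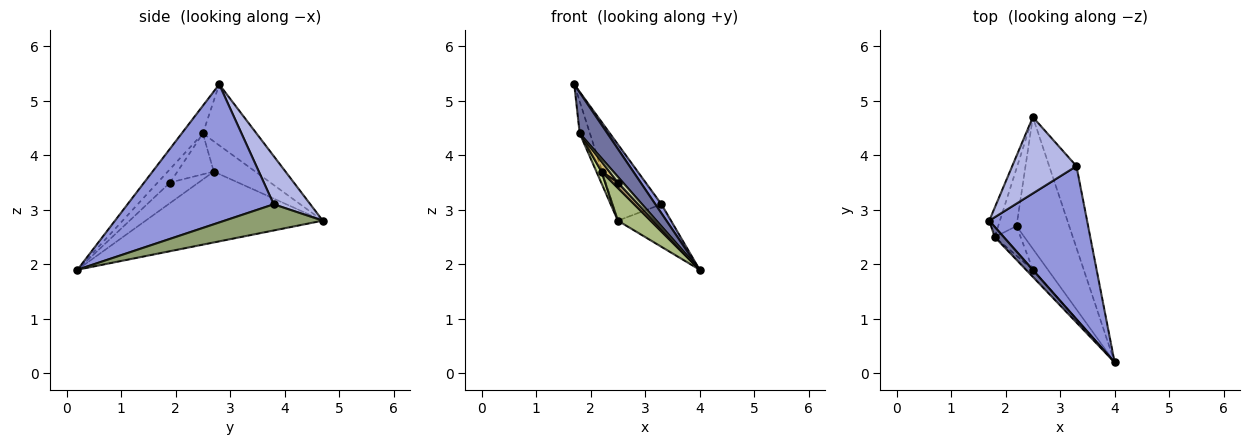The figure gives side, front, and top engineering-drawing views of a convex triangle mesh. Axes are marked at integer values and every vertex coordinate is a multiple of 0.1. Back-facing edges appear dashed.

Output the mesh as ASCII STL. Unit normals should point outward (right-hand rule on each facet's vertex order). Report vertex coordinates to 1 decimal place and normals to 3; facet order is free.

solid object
 facet normal -0.595 -0.780 0.194
  outer loop
   vertex 1.8 2.5 4.4
   vertex 4.0 0.2 1.9
   vertex 1.7 2.8 5.3
  endloop
 endfacet
 facet normal -0.968 0.185 -0.169
  outer loop
   vertex 1.8 2.5 4.4
   vertex 1.7 2.8 5.3
   vertex 2.5 4.7 2.8
  endloop
 endfacet
 facet normal 0.816 -0.034 0.578
  outer loop
   vertex 3.3 3.8 3.1
   vertex 1.7 2.8 5.3
   vertex 4.0 0.2 1.9
  endloop
 endfacet
 facet normal 0.469 0.625 0.625
  outer loop
   vertex 3.3 3.8 3.1
   vertex 2.5 4.7 2.8
   vertex 1.7 2.8 5.3
  endloop
 endfacet
 facet normal 0.648 0.351 -0.675
  outer loop
   vertex 3.3 3.8 3.1
   vertex 4.0 0.2 1.9
   vertex 2.5 4.7 2.8
  endloop
 endfacet
 facet normal -0.794 -0.147 -0.590
  outer loop
   vertex 2.2 2.7 3.7
   vertex 2.5 4.7 2.8
   vertex 4.0 0.2 1.9
  endloop
 endfacet
 facet normal -0.850 -0.105 -0.516
  outer loop
   vertex 2.2 2.7 3.7
   vertex 1.8 2.5 4.4
   vertex 2.5 4.7 2.8
  endloop
 endfacet
 facet normal -0.839 -0.338 -0.427
  outer loop
   vertex 2.5 1.9 3.5
   vertex 4.0 0.2 1.9
   vertex 1.8 2.5 4.4
  endloop
 endfacet
 facet normal -0.797 -0.153 -0.585
  outer loop
   vertex 2.5 1.9 3.5
   vertex 2.2 2.7 3.7
   vertex 4.0 0.2 1.9
  endloop
 endfacet
 facet normal -0.831 -0.180 -0.526
  outer loop
   vertex 2.5 1.9 3.5
   vertex 1.8 2.5 4.4
   vertex 2.2 2.7 3.7
  endloop
 endfacet
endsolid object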